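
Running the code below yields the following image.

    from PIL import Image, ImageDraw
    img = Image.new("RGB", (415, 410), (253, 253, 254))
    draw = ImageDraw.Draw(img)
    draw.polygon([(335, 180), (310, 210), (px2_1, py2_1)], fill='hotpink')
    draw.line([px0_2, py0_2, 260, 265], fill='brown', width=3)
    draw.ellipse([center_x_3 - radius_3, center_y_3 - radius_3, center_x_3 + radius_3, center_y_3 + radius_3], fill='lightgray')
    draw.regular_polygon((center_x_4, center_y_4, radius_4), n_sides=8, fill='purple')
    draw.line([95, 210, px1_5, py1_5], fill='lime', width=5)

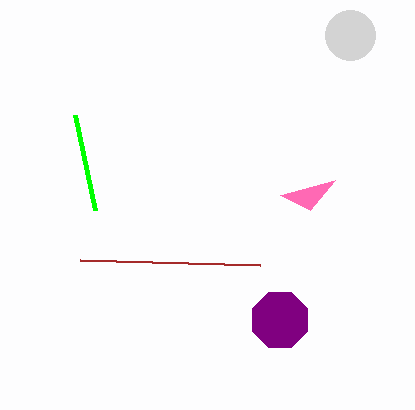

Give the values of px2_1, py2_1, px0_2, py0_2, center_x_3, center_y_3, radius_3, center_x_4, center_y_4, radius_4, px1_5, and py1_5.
px2_1 = 280; py2_1 = 195; px0_2 = 80; py0_2 = 260; center_x_3 = 350; center_y_3 = 35; radius_3 = 25; center_x_4 = 280; center_y_4 = 320; radius_4 = 30; px1_5 = 75; py1_5 = 115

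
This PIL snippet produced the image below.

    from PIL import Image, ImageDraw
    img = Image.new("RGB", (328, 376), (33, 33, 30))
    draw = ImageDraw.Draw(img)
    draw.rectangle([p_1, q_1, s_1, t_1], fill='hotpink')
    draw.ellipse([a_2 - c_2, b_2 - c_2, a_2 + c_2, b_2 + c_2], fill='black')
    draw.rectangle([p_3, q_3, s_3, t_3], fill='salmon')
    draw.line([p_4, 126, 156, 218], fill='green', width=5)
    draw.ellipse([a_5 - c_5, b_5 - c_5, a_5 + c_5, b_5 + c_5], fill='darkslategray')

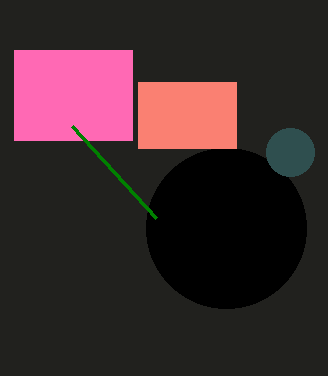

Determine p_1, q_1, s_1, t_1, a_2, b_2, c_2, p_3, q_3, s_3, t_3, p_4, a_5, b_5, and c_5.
p_1 = 14, q_1 = 50, s_1 = 132, t_1 = 140, a_2 = 226, b_2 = 228, c_2 = 80, p_3 = 138, q_3 = 82, s_3 = 236, t_3 = 148, p_4 = 72, a_5 = 290, b_5 = 152, c_5 = 24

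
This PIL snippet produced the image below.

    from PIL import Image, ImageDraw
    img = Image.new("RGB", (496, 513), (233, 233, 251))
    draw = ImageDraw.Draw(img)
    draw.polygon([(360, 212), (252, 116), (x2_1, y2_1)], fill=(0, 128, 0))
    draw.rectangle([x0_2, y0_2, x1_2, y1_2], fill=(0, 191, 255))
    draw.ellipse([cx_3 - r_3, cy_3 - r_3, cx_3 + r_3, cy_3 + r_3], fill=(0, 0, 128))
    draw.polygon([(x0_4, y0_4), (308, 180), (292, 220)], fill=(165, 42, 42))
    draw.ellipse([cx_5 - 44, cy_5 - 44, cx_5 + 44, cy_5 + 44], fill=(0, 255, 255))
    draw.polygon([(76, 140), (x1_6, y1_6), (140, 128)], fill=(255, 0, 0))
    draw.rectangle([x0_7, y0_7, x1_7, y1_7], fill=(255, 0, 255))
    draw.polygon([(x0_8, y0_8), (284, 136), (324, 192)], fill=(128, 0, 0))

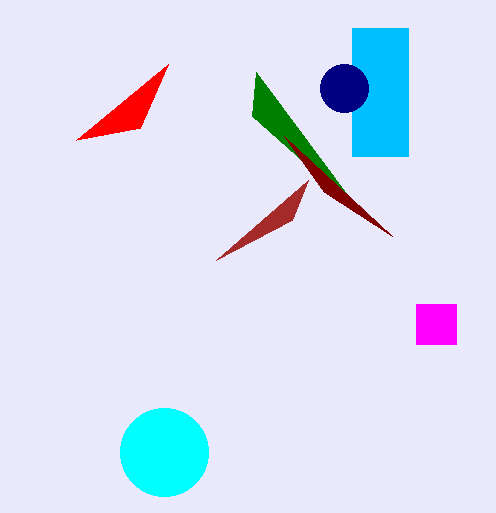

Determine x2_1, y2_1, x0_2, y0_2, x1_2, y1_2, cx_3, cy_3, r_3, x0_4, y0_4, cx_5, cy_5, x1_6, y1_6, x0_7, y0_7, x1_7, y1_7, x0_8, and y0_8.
x2_1 = 256
y2_1 = 72
x0_2 = 352
y0_2 = 28
x1_2 = 408
y1_2 = 156
cx_3 = 344
cy_3 = 88
r_3 = 24
x0_4 = 216
y0_4 = 260
cx_5 = 164
cy_5 = 452
x1_6 = 168
y1_6 = 64
x0_7 = 416
y0_7 = 304
x1_7 = 456
y1_7 = 344
x0_8 = 392
y0_8 = 236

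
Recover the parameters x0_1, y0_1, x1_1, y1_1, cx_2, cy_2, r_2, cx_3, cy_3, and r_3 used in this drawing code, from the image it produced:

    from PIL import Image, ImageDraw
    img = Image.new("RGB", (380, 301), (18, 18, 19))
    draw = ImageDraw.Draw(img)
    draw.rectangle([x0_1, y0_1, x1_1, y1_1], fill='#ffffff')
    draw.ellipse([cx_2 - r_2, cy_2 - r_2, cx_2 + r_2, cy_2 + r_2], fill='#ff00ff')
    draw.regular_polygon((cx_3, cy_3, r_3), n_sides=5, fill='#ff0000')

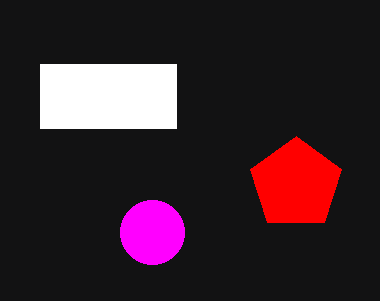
x0_1 = 40; y0_1 = 64; x1_1 = 176; y1_1 = 128; cx_2 = 152; cy_2 = 232; r_2 = 32; cx_3 = 296; cy_3 = 184; r_3 = 48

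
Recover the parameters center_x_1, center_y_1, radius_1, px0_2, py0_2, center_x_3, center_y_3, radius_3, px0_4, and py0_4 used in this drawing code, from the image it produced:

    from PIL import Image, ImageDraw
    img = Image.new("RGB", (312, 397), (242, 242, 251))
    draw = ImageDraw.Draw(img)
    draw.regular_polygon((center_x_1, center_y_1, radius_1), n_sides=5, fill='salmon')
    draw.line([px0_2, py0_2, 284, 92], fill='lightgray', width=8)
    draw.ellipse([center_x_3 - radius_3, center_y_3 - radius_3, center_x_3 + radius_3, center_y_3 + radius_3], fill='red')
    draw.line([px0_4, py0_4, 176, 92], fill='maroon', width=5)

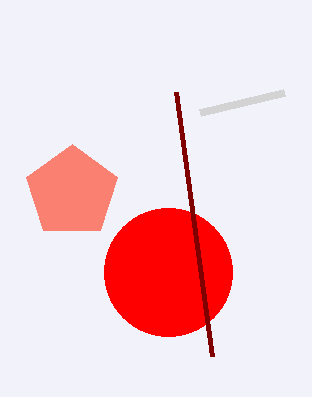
center_x_1 = 72
center_y_1 = 192
radius_1 = 48
px0_2 = 200
py0_2 = 112
center_x_3 = 168
center_y_3 = 272
radius_3 = 64
px0_4 = 212
py0_4 = 356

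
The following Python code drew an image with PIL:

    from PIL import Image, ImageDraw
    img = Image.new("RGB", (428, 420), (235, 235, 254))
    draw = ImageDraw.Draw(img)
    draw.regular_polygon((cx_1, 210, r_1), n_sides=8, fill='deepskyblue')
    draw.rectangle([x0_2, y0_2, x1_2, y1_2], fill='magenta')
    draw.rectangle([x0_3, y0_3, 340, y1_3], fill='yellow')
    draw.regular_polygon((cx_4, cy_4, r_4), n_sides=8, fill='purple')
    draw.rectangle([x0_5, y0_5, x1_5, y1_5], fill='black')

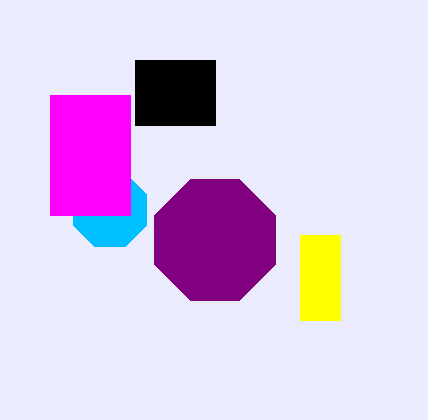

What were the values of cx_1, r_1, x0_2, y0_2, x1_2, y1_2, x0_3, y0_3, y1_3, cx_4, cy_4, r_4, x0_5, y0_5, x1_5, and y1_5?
cx_1 = 110; r_1 = 40; x0_2 = 50; y0_2 = 95; x1_2 = 130; y1_2 = 215; x0_3 = 300; y0_3 = 235; y1_3 = 320; cx_4 = 215; cy_4 = 240; r_4 = 65; x0_5 = 135; y0_5 = 60; x1_5 = 215; y1_5 = 125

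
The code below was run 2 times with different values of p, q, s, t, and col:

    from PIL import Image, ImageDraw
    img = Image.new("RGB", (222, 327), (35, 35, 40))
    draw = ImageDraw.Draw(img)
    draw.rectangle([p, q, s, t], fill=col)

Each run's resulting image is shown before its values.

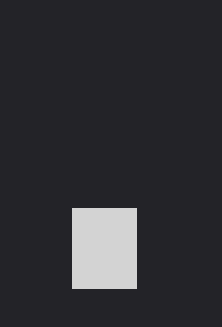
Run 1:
p = 72
q = 208
s = 136
t = 288
col = 'lightgray'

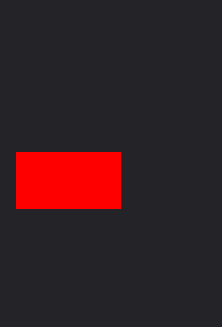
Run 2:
p = 16, q = 152, s = 120, t = 208, col = 'red'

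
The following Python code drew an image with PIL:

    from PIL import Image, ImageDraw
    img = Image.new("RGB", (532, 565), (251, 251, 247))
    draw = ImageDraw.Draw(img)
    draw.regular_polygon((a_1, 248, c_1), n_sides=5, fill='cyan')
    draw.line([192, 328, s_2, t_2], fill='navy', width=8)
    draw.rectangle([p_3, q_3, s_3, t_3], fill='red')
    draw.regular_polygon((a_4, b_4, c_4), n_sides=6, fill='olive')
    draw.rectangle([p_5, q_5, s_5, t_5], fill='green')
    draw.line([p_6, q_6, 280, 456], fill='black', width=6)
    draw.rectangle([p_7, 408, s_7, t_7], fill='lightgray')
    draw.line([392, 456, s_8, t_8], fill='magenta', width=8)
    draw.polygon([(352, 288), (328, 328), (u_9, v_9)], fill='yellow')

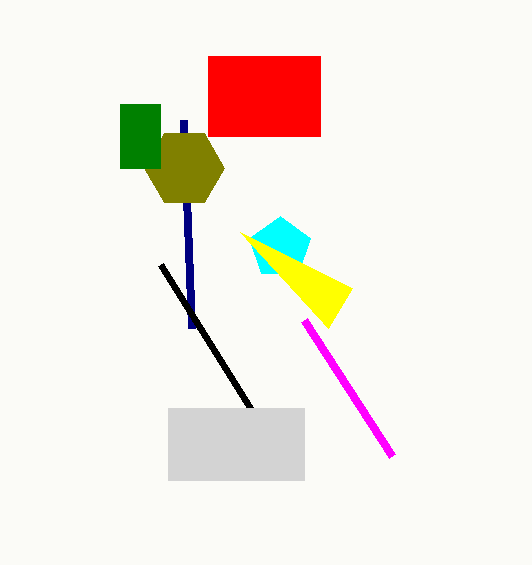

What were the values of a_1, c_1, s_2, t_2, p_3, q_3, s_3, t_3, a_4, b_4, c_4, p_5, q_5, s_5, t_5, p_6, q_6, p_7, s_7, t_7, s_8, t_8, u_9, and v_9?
a_1 = 280, c_1 = 32, s_2 = 184, t_2 = 120, p_3 = 208, q_3 = 56, s_3 = 320, t_3 = 136, a_4 = 184, b_4 = 168, c_4 = 40, p_5 = 120, q_5 = 104, s_5 = 160, t_5 = 168, p_6 = 160, q_6 = 264, p_7 = 168, s_7 = 304, t_7 = 480, s_8 = 304, t_8 = 320, u_9 = 240, v_9 = 232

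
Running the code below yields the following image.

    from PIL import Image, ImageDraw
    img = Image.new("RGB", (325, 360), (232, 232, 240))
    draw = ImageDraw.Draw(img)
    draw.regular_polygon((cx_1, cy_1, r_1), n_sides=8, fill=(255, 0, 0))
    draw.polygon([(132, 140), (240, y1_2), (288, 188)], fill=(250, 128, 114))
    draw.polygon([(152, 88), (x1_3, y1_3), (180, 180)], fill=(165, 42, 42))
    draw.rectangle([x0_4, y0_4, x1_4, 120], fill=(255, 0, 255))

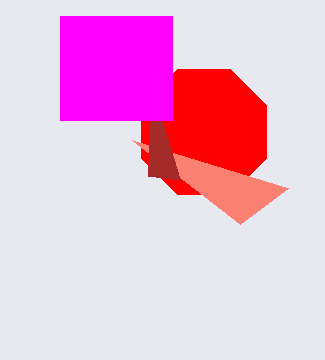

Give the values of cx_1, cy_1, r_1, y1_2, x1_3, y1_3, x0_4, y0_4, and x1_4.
cx_1 = 204
cy_1 = 132
r_1 = 68
y1_2 = 224
x1_3 = 148
y1_3 = 176
x0_4 = 60
y0_4 = 16
x1_4 = 172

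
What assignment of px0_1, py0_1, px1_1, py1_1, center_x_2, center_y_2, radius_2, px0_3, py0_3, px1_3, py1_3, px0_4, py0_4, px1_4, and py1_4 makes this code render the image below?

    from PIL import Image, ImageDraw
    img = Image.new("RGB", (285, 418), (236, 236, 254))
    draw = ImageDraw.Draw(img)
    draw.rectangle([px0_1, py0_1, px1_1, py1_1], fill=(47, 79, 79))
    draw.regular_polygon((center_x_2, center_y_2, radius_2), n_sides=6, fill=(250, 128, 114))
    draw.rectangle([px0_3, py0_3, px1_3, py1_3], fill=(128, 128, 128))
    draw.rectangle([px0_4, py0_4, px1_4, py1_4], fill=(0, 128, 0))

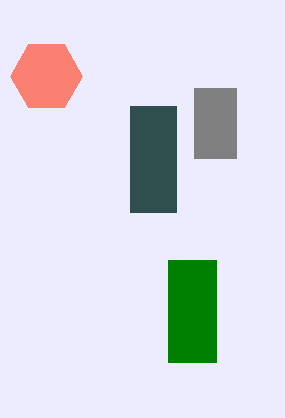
px0_1 = 130, py0_1 = 106, px1_1 = 176, py1_1 = 212, center_x_2 = 46, center_y_2 = 76, radius_2 = 36, px0_3 = 194, py0_3 = 88, px1_3 = 236, py1_3 = 158, px0_4 = 168, py0_4 = 260, px1_4 = 216, py1_4 = 362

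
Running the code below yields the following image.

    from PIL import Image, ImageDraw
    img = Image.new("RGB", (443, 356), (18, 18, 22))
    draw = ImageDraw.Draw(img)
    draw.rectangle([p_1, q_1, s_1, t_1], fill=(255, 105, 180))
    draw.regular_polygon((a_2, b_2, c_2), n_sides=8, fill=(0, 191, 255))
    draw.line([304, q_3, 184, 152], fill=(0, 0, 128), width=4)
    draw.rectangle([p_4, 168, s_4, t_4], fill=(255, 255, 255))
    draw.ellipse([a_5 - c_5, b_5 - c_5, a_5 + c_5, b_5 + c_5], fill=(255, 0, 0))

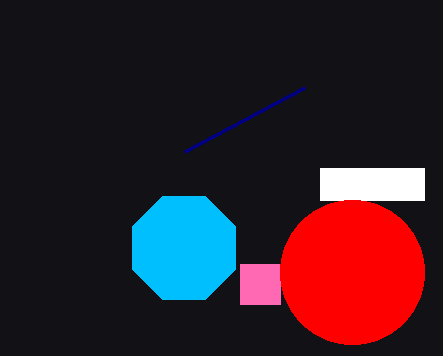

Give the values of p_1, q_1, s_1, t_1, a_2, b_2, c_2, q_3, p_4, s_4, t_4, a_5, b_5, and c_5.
p_1 = 240, q_1 = 264, s_1 = 280, t_1 = 304, a_2 = 184, b_2 = 248, c_2 = 56, q_3 = 88, p_4 = 320, s_4 = 424, t_4 = 200, a_5 = 352, b_5 = 272, c_5 = 72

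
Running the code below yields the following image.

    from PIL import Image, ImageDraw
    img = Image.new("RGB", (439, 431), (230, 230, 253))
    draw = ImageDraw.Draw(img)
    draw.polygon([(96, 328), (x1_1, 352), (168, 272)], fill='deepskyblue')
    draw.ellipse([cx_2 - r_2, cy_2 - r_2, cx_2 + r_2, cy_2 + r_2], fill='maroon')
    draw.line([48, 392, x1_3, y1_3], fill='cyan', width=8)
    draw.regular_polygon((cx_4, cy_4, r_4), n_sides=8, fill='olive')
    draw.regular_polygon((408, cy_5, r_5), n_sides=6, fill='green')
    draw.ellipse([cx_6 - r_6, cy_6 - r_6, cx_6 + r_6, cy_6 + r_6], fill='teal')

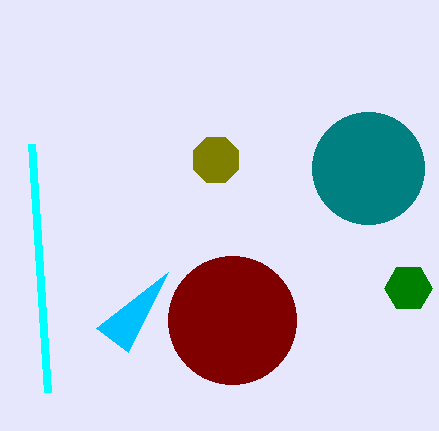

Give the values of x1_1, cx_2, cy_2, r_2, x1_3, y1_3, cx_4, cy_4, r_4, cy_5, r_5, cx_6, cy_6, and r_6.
x1_1 = 128; cx_2 = 232; cy_2 = 320; r_2 = 64; x1_3 = 32; y1_3 = 144; cx_4 = 216; cy_4 = 160; r_4 = 24; cy_5 = 288; r_5 = 24; cx_6 = 368; cy_6 = 168; r_6 = 56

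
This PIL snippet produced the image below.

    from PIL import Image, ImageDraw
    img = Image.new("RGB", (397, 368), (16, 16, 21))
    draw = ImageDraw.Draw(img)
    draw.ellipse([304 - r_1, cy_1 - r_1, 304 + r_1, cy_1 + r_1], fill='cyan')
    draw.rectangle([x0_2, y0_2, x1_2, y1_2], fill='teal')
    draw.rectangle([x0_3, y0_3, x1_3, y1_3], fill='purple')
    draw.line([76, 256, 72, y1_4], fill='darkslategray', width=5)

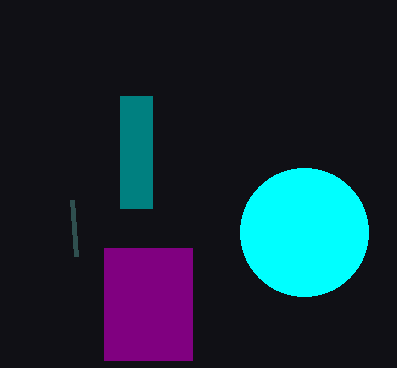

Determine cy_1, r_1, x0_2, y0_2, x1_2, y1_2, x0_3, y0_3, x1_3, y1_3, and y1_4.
cy_1 = 232; r_1 = 64; x0_2 = 120; y0_2 = 96; x1_2 = 152; y1_2 = 208; x0_3 = 104; y0_3 = 248; x1_3 = 192; y1_3 = 360; y1_4 = 200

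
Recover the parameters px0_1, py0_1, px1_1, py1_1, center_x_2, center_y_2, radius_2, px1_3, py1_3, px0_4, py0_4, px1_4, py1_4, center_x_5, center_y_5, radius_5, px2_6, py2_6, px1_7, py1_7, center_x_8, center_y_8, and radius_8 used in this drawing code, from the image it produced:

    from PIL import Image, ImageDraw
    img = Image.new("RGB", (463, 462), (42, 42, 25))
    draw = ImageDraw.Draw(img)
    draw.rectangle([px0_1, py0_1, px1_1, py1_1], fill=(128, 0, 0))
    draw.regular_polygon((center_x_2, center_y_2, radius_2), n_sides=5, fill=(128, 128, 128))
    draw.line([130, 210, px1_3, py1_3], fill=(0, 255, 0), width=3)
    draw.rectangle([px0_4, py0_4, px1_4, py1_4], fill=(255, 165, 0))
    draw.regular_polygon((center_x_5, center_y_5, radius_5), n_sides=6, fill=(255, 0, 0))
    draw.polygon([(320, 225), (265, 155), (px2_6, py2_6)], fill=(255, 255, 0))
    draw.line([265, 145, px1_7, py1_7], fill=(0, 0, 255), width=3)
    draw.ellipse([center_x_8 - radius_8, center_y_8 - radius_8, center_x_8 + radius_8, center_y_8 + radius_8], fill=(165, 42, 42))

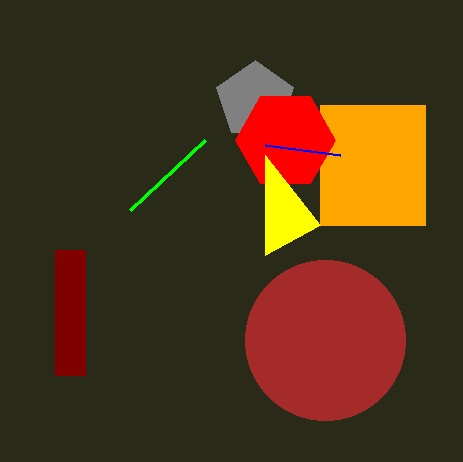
px0_1 = 55; py0_1 = 250; px1_1 = 85; py1_1 = 375; center_x_2 = 255; center_y_2 = 100; radius_2 = 40; px1_3 = 205; py1_3 = 140; px0_4 = 320; py0_4 = 105; px1_4 = 425; py1_4 = 225; center_x_5 = 285; center_y_5 = 140; radius_5 = 50; px2_6 = 265; py2_6 = 255; px1_7 = 340; py1_7 = 155; center_x_8 = 325; center_y_8 = 340; radius_8 = 80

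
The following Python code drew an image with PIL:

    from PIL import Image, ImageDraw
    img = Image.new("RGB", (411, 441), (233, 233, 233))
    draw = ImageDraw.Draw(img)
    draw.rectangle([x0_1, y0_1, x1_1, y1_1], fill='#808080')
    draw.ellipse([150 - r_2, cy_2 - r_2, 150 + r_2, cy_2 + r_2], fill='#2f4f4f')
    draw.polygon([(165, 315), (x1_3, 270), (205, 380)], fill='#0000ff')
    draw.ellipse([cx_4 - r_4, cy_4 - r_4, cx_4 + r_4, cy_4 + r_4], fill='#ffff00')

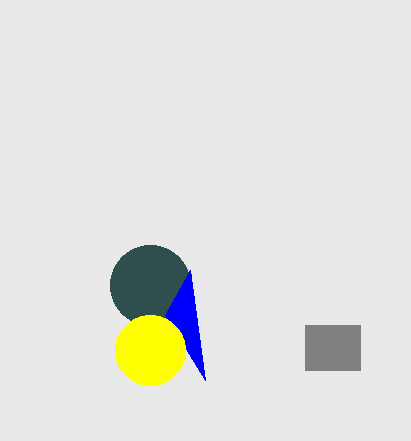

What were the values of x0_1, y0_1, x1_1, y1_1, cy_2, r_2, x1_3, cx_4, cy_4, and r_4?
x0_1 = 305
y0_1 = 325
x1_1 = 360
y1_1 = 370
cy_2 = 285
r_2 = 40
x1_3 = 190
cx_4 = 150
cy_4 = 350
r_4 = 35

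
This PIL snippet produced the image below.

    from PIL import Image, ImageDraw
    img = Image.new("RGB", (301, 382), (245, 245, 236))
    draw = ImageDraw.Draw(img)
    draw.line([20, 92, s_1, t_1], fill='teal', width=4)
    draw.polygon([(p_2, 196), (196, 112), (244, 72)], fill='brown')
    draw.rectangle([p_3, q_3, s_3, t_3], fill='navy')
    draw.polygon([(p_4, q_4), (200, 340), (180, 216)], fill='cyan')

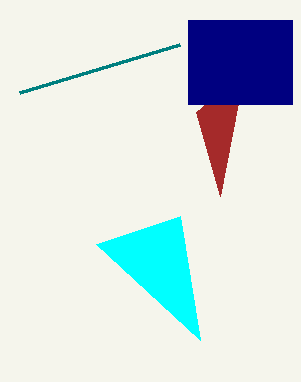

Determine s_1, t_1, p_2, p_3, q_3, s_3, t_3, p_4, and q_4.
s_1 = 180
t_1 = 44
p_2 = 220
p_3 = 188
q_3 = 20
s_3 = 292
t_3 = 104
p_4 = 96
q_4 = 244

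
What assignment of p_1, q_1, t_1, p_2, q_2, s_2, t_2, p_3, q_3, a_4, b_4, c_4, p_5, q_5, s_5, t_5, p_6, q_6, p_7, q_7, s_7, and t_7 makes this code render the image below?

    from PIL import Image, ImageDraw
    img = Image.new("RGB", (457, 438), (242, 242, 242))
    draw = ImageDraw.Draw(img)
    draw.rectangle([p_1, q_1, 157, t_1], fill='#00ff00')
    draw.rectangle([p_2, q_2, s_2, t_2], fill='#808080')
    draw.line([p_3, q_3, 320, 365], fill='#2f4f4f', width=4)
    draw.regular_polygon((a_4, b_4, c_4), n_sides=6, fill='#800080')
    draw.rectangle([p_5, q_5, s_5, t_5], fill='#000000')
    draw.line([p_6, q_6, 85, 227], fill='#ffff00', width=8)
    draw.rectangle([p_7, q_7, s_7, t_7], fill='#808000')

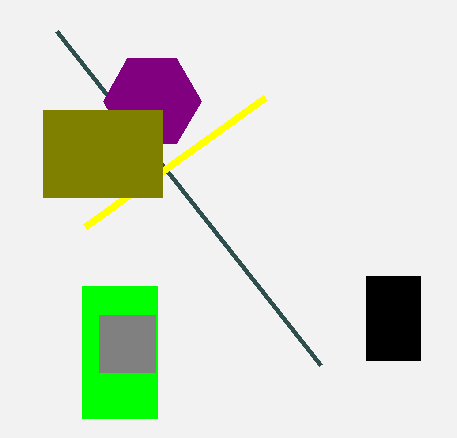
p_1 = 82, q_1 = 286, t_1 = 418, p_2 = 99, q_2 = 315, s_2 = 155, t_2 = 372, p_3 = 56, q_3 = 31, a_4 = 152, b_4 = 101, c_4 = 49, p_5 = 366, q_5 = 276, s_5 = 420, t_5 = 360, p_6 = 265, q_6 = 98, p_7 = 43, q_7 = 110, s_7 = 162, t_7 = 197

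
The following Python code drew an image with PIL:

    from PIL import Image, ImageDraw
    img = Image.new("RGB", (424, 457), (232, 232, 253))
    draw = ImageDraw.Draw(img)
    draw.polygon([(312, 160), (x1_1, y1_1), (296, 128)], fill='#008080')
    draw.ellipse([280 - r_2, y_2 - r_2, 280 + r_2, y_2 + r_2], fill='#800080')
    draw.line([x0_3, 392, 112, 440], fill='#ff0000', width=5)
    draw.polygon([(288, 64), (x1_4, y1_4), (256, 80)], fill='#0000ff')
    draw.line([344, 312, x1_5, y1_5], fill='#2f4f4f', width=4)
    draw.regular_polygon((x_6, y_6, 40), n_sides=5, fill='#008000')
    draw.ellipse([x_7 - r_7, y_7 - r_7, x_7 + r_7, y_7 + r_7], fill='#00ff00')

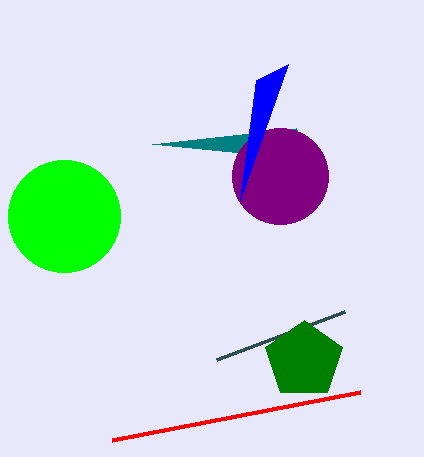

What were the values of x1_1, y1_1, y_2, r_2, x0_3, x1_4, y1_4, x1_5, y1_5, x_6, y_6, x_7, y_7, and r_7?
x1_1 = 152; y1_1 = 144; y_2 = 176; r_2 = 48; x0_3 = 360; x1_4 = 240; y1_4 = 200; x1_5 = 216; y1_5 = 360; x_6 = 304; y_6 = 360; x_7 = 64; y_7 = 216; r_7 = 56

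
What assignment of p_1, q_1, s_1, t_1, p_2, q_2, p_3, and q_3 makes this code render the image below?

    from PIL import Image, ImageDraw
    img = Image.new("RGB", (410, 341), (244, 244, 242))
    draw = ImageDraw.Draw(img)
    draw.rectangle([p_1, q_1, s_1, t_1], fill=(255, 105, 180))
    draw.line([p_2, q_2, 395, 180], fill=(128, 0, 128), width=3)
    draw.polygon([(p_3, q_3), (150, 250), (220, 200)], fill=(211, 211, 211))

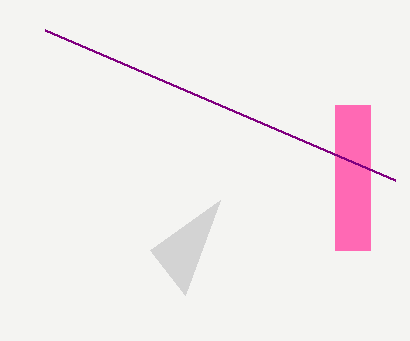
p_1 = 335; q_1 = 105; s_1 = 370; t_1 = 250; p_2 = 45; q_2 = 30; p_3 = 185; q_3 = 295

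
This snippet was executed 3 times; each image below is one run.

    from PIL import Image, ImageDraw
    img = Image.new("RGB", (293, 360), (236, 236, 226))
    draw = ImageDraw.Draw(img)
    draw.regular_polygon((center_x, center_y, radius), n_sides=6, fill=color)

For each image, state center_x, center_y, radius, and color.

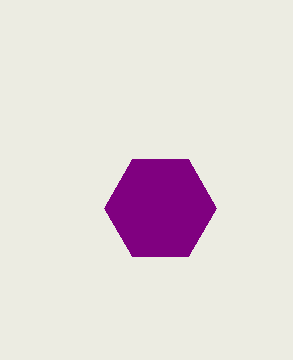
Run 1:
center_x = 160
center_y = 208
radius = 56
color = 'purple'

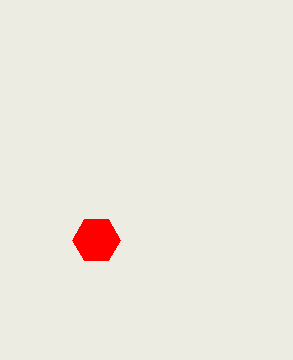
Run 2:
center_x = 96; center_y = 240; radius = 24; color = 'red'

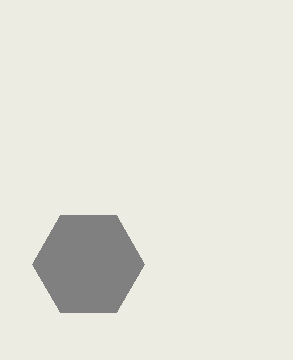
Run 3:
center_x = 88, center_y = 264, radius = 56, color = 'gray'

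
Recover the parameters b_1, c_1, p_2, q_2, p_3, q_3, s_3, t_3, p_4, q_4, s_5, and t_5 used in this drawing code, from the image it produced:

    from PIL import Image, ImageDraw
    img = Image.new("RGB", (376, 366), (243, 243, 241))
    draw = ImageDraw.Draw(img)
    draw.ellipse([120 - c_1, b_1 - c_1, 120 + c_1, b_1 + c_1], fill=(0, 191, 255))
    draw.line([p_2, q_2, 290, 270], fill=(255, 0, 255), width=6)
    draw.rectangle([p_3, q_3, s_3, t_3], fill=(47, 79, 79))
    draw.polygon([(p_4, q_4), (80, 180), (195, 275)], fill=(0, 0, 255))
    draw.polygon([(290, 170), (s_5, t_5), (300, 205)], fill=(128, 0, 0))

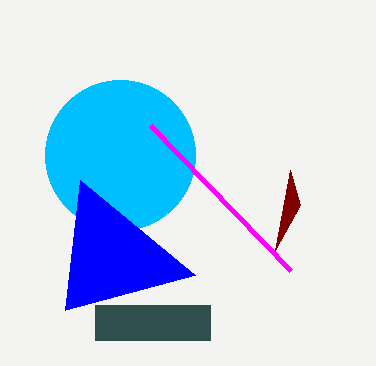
b_1 = 155, c_1 = 75, p_2 = 150, q_2 = 125, p_3 = 95, q_3 = 305, s_3 = 210, t_3 = 340, p_4 = 65, q_4 = 310, s_5 = 275, t_5 = 250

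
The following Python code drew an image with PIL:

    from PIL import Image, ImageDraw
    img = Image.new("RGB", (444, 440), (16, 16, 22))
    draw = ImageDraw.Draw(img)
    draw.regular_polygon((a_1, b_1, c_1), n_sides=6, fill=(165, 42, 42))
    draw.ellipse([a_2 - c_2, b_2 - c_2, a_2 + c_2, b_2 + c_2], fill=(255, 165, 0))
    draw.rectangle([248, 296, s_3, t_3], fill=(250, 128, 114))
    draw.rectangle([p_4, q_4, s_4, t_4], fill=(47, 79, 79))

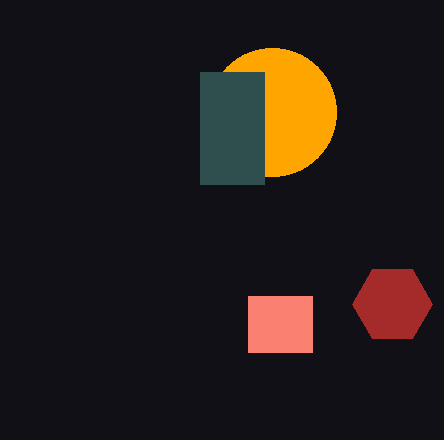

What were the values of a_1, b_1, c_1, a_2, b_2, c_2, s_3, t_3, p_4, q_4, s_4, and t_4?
a_1 = 392; b_1 = 304; c_1 = 40; a_2 = 272; b_2 = 112; c_2 = 64; s_3 = 312; t_3 = 352; p_4 = 200; q_4 = 72; s_4 = 264; t_4 = 184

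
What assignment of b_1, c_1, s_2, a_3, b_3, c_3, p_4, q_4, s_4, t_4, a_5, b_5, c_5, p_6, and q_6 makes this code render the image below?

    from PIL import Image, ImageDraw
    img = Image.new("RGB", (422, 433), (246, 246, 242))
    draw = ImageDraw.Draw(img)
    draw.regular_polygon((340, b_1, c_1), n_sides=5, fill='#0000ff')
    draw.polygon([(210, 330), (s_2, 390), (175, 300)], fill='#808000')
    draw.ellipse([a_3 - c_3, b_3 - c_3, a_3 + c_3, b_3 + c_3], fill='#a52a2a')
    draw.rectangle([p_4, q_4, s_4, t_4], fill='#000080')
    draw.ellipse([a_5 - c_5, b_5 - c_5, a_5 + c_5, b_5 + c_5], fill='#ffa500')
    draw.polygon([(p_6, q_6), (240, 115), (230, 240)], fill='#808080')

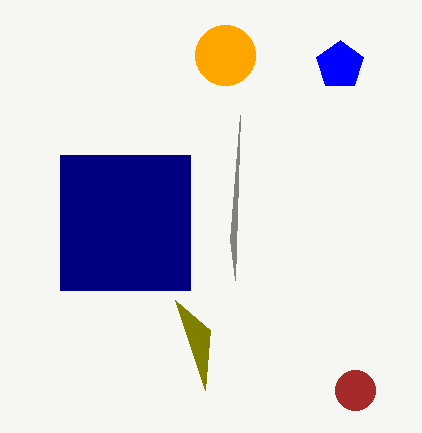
b_1 = 65; c_1 = 25; s_2 = 205; a_3 = 355; b_3 = 390; c_3 = 20; p_4 = 60; q_4 = 155; s_4 = 190; t_4 = 290; a_5 = 225; b_5 = 55; c_5 = 30; p_6 = 235; q_6 = 280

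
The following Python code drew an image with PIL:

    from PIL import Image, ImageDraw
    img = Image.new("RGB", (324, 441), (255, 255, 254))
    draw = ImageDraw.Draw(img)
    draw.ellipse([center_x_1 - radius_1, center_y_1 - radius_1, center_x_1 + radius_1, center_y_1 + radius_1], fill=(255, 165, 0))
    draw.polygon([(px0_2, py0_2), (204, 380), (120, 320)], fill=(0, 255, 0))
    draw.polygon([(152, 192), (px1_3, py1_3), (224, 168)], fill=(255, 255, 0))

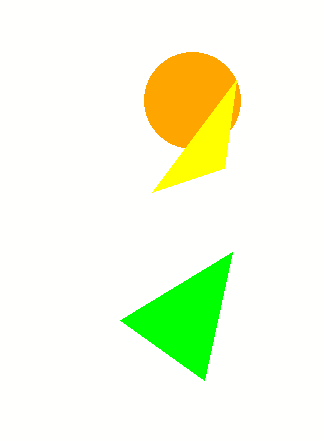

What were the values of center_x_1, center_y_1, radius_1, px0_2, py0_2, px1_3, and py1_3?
center_x_1 = 192, center_y_1 = 100, radius_1 = 48, px0_2 = 232, py0_2 = 252, px1_3 = 236, py1_3 = 80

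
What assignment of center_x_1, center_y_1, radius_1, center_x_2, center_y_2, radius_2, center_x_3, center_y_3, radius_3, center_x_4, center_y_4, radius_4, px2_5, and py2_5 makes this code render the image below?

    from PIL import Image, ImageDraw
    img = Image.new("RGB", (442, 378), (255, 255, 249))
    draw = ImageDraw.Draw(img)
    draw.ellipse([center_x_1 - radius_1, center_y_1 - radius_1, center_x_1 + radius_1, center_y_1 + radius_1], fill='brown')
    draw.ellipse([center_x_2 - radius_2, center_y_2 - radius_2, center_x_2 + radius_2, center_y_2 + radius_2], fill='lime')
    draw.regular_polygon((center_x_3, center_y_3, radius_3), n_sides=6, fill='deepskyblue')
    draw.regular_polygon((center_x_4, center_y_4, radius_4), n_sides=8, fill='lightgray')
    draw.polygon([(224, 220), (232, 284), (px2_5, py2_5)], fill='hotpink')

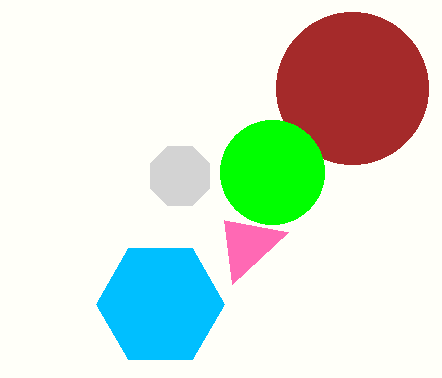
center_x_1 = 352; center_y_1 = 88; radius_1 = 76; center_x_2 = 272; center_y_2 = 172; radius_2 = 52; center_x_3 = 160; center_y_3 = 304; radius_3 = 64; center_x_4 = 180; center_y_4 = 176; radius_4 = 32; px2_5 = 288; py2_5 = 232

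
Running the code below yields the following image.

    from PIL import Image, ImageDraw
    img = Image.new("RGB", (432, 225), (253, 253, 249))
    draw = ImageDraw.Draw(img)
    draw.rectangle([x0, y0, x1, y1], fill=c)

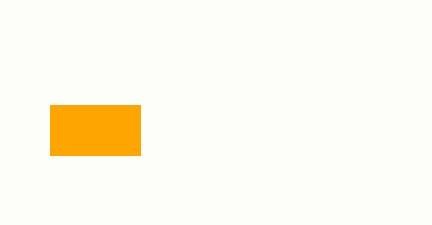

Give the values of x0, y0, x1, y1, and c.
x0 = 50, y0 = 105, x1 = 140, y1 = 155, c = 'orange'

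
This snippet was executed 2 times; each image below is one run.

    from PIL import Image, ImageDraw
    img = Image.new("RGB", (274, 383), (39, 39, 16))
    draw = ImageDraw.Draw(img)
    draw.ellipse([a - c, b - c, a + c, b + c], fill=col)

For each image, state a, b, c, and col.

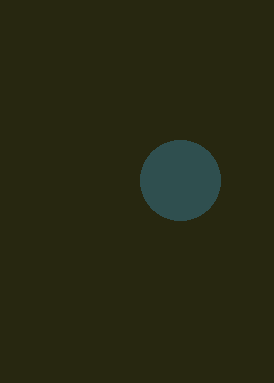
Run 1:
a = 180; b = 180; c = 40; col = 'darkslategray'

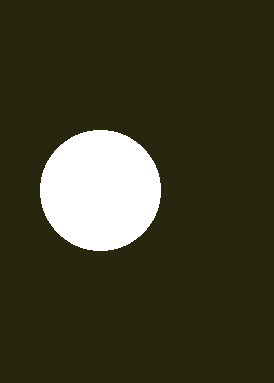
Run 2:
a = 100, b = 190, c = 60, col = 'white'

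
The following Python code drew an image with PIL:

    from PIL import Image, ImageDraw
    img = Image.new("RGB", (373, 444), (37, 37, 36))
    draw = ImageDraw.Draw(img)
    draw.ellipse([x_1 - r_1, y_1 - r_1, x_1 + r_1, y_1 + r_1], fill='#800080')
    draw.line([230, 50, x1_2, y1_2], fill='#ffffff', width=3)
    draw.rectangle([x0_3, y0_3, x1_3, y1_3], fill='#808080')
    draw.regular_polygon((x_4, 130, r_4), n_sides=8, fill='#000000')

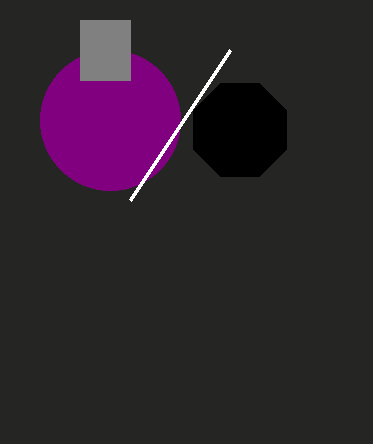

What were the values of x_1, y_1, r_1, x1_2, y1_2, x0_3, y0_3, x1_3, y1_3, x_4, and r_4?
x_1 = 110
y_1 = 120
r_1 = 70
x1_2 = 130
y1_2 = 200
x0_3 = 80
y0_3 = 20
x1_3 = 130
y1_3 = 80
x_4 = 240
r_4 = 50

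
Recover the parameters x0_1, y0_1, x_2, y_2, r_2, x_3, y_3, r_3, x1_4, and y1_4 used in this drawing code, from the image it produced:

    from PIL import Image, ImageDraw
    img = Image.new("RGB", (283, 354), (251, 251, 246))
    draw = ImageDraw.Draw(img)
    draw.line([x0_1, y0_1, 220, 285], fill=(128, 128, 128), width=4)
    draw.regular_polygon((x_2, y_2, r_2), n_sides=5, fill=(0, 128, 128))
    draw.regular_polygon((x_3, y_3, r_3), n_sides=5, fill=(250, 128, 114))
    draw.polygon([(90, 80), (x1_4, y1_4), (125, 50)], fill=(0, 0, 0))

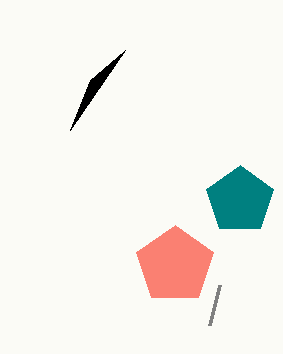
x0_1 = 210
y0_1 = 325
x_2 = 240
y_2 = 200
r_2 = 35
x_3 = 175
y_3 = 265
r_3 = 40
x1_4 = 70
y1_4 = 130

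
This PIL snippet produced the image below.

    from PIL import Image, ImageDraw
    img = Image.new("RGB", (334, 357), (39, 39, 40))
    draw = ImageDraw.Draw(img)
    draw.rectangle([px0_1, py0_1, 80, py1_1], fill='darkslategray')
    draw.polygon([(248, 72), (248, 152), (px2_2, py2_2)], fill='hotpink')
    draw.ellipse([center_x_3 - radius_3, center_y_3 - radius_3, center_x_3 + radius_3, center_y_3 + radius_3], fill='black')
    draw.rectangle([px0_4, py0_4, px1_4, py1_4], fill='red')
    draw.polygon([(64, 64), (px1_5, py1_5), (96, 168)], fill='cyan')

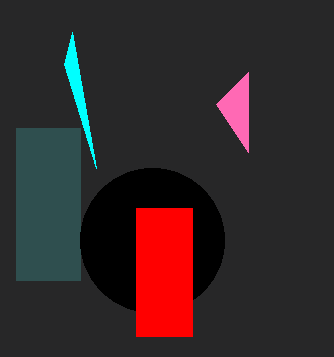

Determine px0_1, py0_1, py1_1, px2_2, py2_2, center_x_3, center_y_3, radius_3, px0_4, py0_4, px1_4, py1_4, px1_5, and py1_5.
px0_1 = 16, py0_1 = 128, py1_1 = 280, px2_2 = 216, py2_2 = 104, center_x_3 = 152, center_y_3 = 240, radius_3 = 72, px0_4 = 136, py0_4 = 208, px1_4 = 192, py1_4 = 336, px1_5 = 72, py1_5 = 32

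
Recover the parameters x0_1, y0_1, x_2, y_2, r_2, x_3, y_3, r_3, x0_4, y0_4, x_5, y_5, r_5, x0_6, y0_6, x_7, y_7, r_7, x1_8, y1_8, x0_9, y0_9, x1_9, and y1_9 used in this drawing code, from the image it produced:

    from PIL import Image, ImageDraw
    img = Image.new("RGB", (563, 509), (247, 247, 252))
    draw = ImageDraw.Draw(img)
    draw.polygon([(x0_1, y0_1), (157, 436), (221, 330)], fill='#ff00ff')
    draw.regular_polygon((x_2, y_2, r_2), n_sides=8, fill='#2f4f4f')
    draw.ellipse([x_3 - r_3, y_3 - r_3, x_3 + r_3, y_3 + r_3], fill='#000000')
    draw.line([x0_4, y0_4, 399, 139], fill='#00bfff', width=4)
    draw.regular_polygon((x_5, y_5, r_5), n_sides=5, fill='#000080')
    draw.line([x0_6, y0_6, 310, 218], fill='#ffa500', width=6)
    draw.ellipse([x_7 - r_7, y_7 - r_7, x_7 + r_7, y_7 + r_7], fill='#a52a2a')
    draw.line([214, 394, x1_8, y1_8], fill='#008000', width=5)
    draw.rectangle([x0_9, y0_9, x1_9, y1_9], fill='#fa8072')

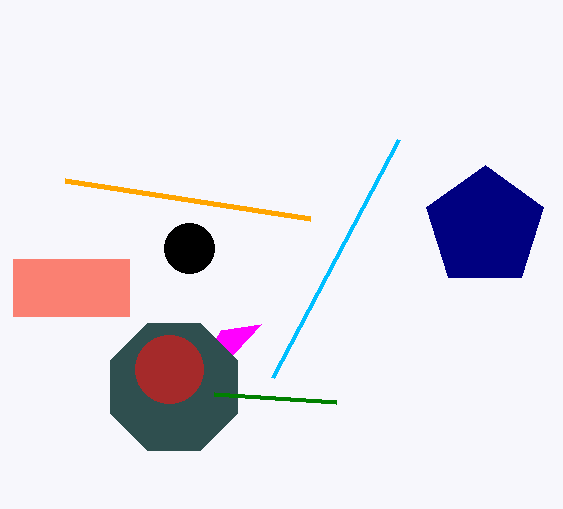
x0_1 = 261, y0_1 = 324, x_2 = 174, y_2 = 387, r_2 = 69, x_3 = 189, y_3 = 248, r_3 = 25, x0_4 = 273, y0_4 = 377, x_5 = 485, y_5 = 227, r_5 = 62, x0_6 = 65, y0_6 = 180, x_7 = 169, y_7 = 369, r_7 = 34, x1_8 = 336, y1_8 = 402, x0_9 = 13, y0_9 = 259, x1_9 = 129, y1_9 = 316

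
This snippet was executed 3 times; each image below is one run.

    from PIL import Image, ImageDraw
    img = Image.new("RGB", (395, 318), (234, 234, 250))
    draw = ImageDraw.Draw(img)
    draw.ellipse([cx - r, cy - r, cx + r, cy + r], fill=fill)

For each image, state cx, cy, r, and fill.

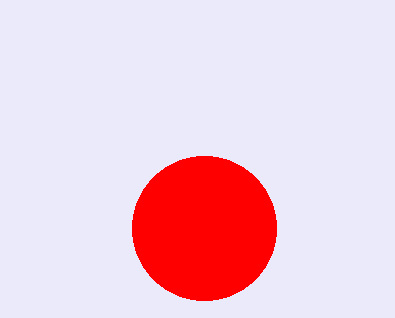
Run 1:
cx = 204, cy = 228, r = 72, fill = 'red'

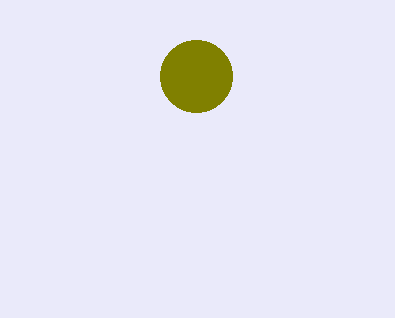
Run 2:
cx = 196
cy = 76
r = 36
fill = 'olive'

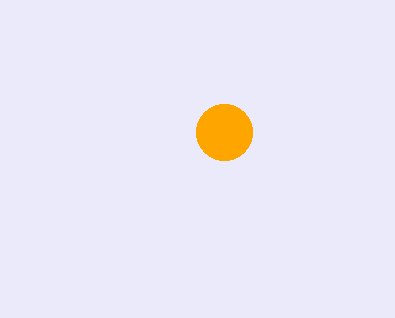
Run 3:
cx = 224, cy = 132, r = 28, fill = 'orange'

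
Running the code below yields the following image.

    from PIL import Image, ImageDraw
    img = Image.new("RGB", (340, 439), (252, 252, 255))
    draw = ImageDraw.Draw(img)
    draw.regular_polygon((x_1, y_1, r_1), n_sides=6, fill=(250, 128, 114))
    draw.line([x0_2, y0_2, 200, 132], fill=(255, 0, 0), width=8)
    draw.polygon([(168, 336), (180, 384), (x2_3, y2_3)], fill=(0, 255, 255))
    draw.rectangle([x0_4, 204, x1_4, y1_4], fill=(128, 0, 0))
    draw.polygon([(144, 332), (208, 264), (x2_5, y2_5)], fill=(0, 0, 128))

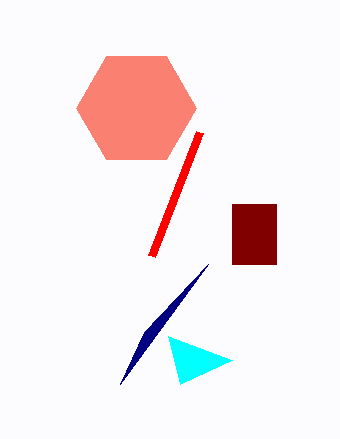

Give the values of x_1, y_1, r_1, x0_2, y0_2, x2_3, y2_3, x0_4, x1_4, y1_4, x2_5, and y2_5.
x_1 = 136, y_1 = 108, r_1 = 60, x0_2 = 152, y0_2 = 256, x2_3 = 232, y2_3 = 360, x0_4 = 232, x1_4 = 276, y1_4 = 264, x2_5 = 120, y2_5 = 384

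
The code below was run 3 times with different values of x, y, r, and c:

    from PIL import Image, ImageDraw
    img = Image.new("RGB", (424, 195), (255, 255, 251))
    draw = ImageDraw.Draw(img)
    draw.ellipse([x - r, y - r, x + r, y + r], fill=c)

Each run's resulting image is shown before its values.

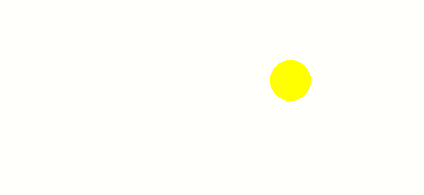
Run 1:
x = 290; y = 80; r = 20; c = 'yellow'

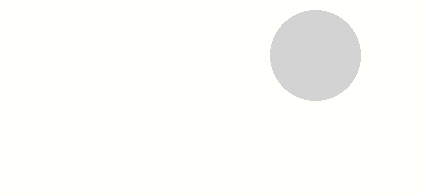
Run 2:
x = 315
y = 55
r = 45
c = 'lightgray'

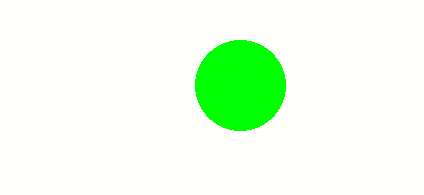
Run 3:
x = 240; y = 85; r = 45; c = 'lime'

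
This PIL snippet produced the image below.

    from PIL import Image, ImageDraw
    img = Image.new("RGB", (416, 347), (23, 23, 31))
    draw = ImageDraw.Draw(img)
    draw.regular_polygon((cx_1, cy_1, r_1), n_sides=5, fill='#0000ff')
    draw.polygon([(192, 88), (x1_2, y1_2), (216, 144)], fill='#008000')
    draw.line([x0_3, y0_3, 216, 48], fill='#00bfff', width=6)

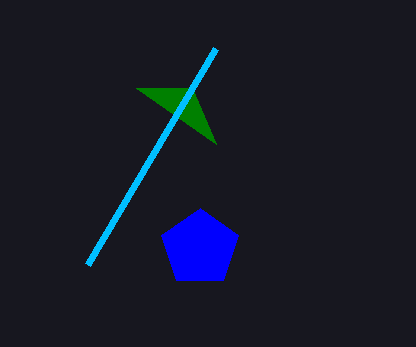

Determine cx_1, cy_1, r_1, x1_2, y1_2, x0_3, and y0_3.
cx_1 = 200, cy_1 = 248, r_1 = 40, x1_2 = 136, y1_2 = 88, x0_3 = 88, y0_3 = 264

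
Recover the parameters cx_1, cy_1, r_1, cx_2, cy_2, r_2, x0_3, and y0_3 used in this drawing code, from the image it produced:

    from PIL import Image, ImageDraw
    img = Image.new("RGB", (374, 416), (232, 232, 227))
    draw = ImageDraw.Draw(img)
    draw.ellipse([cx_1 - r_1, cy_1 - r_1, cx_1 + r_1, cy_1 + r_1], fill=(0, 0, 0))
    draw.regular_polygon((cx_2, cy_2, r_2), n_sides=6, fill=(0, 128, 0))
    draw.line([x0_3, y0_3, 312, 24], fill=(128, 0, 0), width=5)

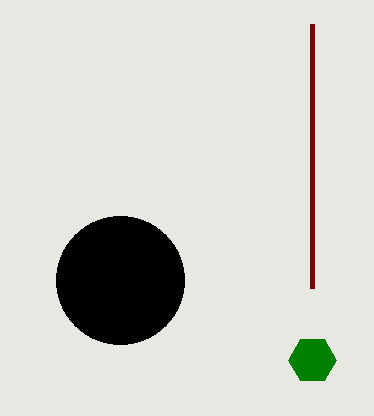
cx_1 = 120; cy_1 = 280; r_1 = 64; cx_2 = 312; cy_2 = 360; r_2 = 24; x0_3 = 312; y0_3 = 288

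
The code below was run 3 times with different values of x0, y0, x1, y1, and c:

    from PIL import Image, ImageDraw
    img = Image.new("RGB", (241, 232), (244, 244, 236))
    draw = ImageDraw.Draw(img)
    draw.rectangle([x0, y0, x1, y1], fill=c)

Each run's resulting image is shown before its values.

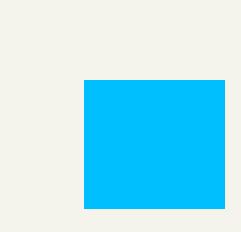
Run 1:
x0 = 84, y0 = 80, x1 = 224, y1 = 208, c = 'deepskyblue'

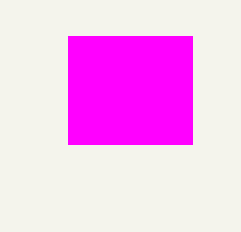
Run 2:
x0 = 68
y0 = 36
x1 = 192
y1 = 144
c = 'magenta'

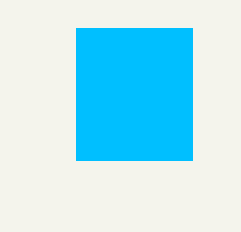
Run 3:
x0 = 76
y0 = 28
x1 = 192
y1 = 160
c = 'deepskyblue'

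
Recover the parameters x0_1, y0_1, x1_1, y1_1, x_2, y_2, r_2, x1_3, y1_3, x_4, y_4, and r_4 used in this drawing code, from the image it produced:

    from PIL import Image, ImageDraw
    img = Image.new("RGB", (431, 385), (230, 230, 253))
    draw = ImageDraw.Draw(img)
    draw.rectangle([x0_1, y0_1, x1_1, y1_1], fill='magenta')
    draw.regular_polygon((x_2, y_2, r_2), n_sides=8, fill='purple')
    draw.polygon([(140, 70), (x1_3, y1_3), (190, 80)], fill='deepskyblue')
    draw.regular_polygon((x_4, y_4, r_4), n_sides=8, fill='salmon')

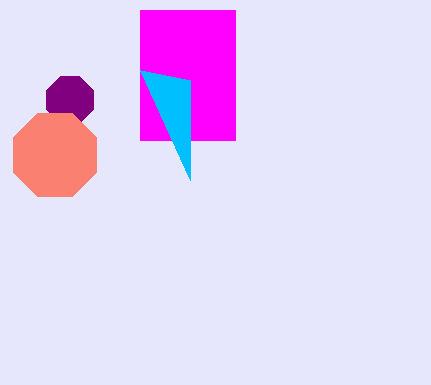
x0_1 = 140
y0_1 = 10
x1_1 = 235
y1_1 = 140
x_2 = 70
y_2 = 100
r_2 = 25
x1_3 = 190
y1_3 = 180
x_4 = 55
y_4 = 155
r_4 = 45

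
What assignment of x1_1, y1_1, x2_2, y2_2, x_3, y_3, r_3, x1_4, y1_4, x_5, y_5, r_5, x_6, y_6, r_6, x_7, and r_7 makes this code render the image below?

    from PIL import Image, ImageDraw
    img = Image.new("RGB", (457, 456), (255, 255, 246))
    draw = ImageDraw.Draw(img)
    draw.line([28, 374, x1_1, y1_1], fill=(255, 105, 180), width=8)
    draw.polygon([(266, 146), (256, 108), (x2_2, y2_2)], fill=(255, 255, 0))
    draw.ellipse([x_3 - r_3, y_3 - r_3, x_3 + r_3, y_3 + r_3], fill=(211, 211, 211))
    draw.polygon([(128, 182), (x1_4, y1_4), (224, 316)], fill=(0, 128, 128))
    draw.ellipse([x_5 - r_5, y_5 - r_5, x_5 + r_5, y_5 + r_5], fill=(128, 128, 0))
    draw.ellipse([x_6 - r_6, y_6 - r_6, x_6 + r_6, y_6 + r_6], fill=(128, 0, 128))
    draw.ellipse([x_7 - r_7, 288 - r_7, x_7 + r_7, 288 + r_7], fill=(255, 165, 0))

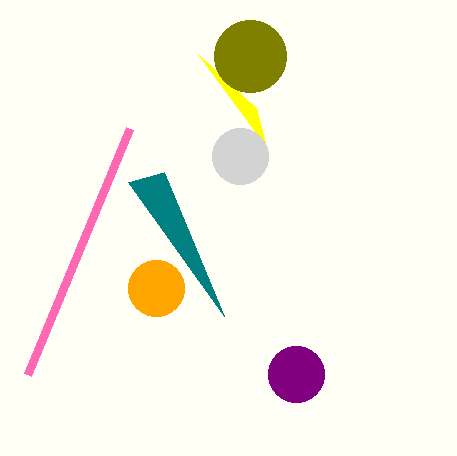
x1_1 = 130, y1_1 = 128, x2_2 = 198, y2_2 = 54, x_3 = 240, y_3 = 156, r_3 = 28, x1_4 = 164, y1_4 = 172, x_5 = 250, y_5 = 56, r_5 = 36, x_6 = 296, y_6 = 374, r_6 = 28, x_7 = 156, r_7 = 28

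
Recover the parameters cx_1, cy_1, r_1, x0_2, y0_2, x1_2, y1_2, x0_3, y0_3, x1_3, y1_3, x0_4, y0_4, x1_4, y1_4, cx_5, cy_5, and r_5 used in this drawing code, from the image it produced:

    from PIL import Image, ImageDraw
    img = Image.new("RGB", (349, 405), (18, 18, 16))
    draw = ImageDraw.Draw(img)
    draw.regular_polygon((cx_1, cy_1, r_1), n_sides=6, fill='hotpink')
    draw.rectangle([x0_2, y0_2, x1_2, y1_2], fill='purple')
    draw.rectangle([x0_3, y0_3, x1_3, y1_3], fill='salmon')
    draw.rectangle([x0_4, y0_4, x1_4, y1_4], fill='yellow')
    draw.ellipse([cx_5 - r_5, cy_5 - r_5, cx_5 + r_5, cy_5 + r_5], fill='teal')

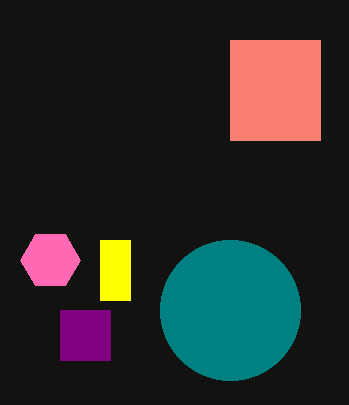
cx_1 = 50; cy_1 = 260; r_1 = 30; x0_2 = 60; y0_2 = 310; x1_2 = 110; y1_2 = 360; x0_3 = 230; y0_3 = 40; x1_3 = 320; y1_3 = 140; x0_4 = 100; y0_4 = 240; x1_4 = 130; y1_4 = 300; cx_5 = 230; cy_5 = 310; r_5 = 70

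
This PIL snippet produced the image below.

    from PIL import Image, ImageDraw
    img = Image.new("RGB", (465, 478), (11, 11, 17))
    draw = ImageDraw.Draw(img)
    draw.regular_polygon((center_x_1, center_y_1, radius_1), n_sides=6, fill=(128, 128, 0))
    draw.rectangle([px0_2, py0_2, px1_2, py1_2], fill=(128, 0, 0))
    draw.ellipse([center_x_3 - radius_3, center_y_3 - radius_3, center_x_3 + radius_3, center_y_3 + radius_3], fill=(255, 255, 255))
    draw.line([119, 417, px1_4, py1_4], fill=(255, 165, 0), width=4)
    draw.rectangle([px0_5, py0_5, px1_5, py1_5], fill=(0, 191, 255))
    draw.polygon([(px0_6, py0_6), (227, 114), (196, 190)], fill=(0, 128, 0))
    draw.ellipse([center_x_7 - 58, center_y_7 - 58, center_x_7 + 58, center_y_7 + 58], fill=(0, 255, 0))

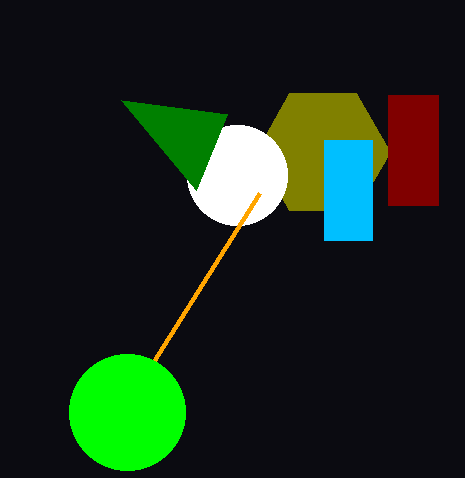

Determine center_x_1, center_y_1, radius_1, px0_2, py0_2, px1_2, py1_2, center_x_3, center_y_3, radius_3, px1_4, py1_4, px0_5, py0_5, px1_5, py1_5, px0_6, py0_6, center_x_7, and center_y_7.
center_x_1 = 323, center_y_1 = 152, radius_1 = 67, px0_2 = 388, py0_2 = 95, px1_2 = 438, py1_2 = 205, center_x_3 = 237, center_y_3 = 175, radius_3 = 50, px1_4 = 260, py1_4 = 193, px0_5 = 324, py0_5 = 140, px1_5 = 372, py1_5 = 240, px0_6 = 121, py0_6 = 100, center_x_7 = 127, center_y_7 = 412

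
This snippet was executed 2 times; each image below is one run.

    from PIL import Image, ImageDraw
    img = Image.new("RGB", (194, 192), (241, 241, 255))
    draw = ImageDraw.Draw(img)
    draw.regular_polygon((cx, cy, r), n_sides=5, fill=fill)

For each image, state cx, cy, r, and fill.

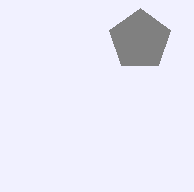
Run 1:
cx = 140
cy = 40
r = 32
fill = 'gray'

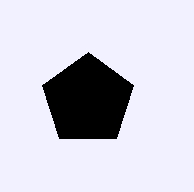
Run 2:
cx = 88
cy = 100
r = 48
fill = 'black'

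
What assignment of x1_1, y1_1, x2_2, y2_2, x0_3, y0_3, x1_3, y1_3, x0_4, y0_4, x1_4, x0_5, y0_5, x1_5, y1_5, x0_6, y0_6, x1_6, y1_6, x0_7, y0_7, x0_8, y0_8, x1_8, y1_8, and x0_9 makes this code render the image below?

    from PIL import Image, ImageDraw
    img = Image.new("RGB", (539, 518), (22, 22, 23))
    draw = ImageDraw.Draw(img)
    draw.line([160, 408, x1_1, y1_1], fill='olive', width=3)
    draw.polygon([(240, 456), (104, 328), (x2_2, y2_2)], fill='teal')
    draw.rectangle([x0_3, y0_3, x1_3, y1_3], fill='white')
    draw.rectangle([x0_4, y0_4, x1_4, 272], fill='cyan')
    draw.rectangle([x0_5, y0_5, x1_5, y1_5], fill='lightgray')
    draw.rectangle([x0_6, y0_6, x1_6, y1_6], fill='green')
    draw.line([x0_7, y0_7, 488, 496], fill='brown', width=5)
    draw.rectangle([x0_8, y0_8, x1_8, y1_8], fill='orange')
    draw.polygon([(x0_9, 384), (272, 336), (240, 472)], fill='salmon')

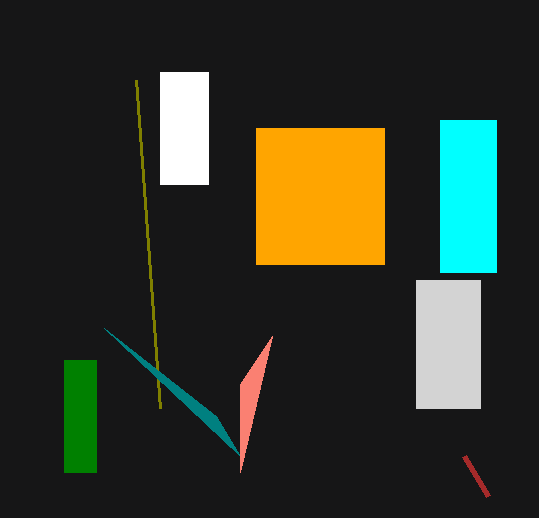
x1_1 = 136
y1_1 = 80
x2_2 = 216
y2_2 = 416
x0_3 = 160
y0_3 = 72
x1_3 = 208
y1_3 = 184
x0_4 = 440
y0_4 = 120
x1_4 = 496
x0_5 = 416
y0_5 = 280
x1_5 = 480
y1_5 = 408
x0_6 = 64
y0_6 = 360
x1_6 = 96
y1_6 = 472
x0_7 = 464
y0_7 = 456
x0_8 = 256
y0_8 = 128
x1_8 = 384
y1_8 = 264
x0_9 = 240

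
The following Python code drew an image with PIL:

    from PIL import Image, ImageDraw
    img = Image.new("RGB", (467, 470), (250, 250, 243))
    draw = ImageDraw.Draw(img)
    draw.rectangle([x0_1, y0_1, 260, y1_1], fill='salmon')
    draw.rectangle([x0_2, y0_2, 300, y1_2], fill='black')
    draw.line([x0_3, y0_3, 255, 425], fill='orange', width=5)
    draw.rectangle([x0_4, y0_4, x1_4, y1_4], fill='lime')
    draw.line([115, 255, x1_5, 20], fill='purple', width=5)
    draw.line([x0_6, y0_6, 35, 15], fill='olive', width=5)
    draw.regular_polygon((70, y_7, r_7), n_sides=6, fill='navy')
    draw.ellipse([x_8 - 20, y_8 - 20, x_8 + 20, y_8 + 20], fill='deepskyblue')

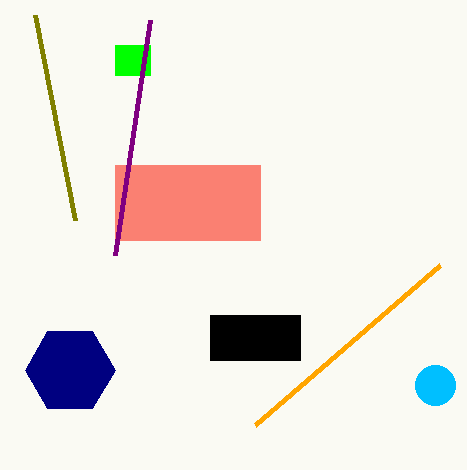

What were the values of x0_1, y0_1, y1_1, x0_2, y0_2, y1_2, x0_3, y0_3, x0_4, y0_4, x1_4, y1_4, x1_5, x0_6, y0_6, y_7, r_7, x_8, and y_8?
x0_1 = 115; y0_1 = 165; y1_1 = 240; x0_2 = 210; y0_2 = 315; y1_2 = 360; x0_3 = 440; y0_3 = 265; x0_4 = 115; y0_4 = 45; x1_4 = 150; y1_4 = 75; x1_5 = 150; x0_6 = 75; y0_6 = 220; y_7 = 370; r_7 = 45; x_8 = 435; y_8 = 385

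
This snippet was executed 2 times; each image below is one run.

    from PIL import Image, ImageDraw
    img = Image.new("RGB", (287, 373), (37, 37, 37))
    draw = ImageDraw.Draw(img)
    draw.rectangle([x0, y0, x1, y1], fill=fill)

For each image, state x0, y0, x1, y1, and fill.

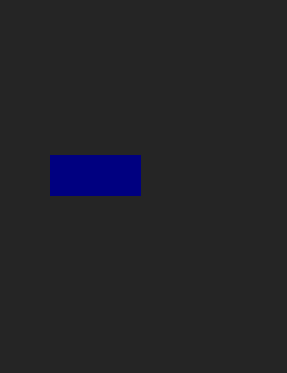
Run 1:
x0 = 50; y0 = 155; x1 = 140; y1 = 195; fill = 'navy'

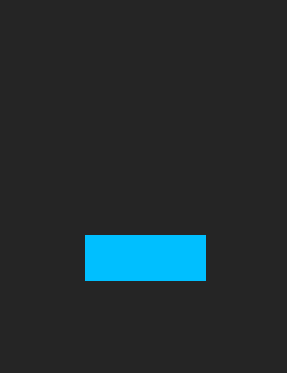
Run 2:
x0 = 85
y0 = 235
x1 = 205
y1 = 280
fill = 'deepskyblue'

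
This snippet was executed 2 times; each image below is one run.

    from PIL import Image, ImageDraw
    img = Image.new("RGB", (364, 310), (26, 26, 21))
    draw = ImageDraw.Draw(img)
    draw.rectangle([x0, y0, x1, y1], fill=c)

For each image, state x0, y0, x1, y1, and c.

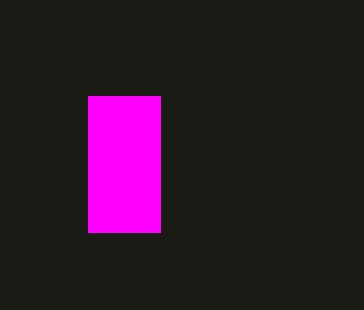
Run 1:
x0 = 88; y0 = 96; x1 = 160; y1 = 232; c = 'magenta'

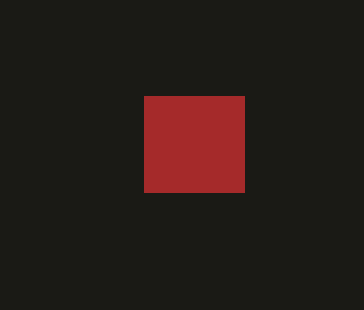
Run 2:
x0 = 144, y0 = 96, x1 = 244, y1 = 192, c = 'brown'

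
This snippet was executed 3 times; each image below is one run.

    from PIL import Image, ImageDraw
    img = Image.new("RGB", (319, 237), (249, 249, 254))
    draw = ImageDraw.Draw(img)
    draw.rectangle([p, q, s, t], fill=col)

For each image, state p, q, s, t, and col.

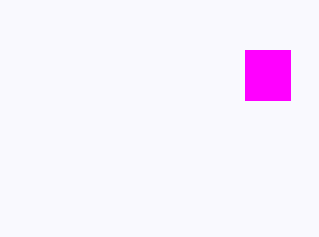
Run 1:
p = 245, q = 50, s = 290, t = 100, col = 'magenta'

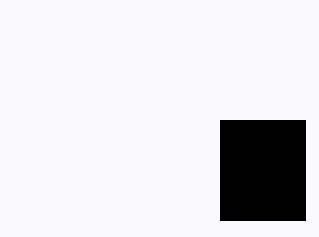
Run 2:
p = 220, q = 120, s = 305, t = 220, col = 'black'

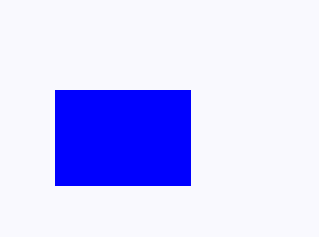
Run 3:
p = 55
q = 90
s = 190
t = 185
col = 'blue'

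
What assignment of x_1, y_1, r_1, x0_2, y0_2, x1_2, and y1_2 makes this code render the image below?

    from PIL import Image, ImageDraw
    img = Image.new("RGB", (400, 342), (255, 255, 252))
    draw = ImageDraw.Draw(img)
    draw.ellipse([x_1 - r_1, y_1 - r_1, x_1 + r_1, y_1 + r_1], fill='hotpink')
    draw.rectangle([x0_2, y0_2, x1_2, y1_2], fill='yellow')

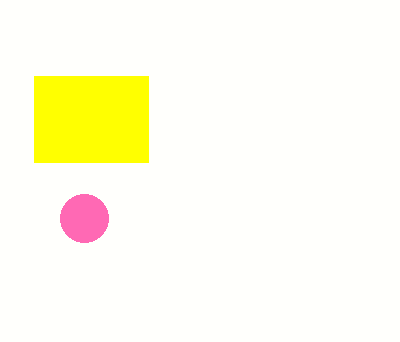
x_1 = 84
y_1 = 218
r_1 = 24
x0_2 = 34
y0_2 = 76
x1_2 = 148
y1_2 = 162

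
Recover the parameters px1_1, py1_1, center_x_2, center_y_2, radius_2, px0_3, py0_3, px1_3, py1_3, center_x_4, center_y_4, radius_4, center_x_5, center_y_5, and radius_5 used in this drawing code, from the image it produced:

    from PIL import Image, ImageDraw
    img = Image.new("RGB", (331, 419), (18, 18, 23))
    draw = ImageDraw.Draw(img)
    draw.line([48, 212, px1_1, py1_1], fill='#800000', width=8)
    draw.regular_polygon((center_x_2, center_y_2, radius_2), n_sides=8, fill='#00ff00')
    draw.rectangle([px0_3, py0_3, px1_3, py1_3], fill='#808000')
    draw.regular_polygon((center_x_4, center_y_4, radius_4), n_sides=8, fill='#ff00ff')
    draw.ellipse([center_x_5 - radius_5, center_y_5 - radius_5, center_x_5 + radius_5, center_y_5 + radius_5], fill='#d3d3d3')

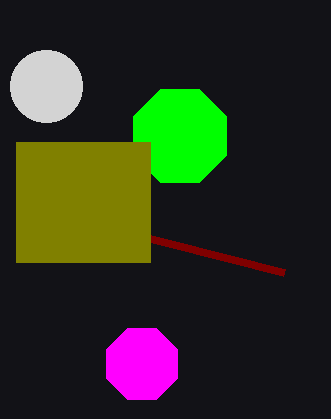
px1_1 = 284; py1_1 = 272; center_x_2 = 180; center_y_2 = 136; radius_2 = 50; px0_3 = 16; py0_3 = 142; px1_3 = 150; py1_3 = 262; center_x_4 = 142; center_y_4 = 364; radius_4 = 38; center_x_5 = 46; center_y_5 = 86; radius_5 = 36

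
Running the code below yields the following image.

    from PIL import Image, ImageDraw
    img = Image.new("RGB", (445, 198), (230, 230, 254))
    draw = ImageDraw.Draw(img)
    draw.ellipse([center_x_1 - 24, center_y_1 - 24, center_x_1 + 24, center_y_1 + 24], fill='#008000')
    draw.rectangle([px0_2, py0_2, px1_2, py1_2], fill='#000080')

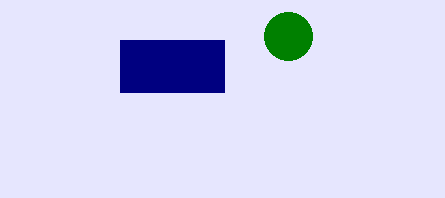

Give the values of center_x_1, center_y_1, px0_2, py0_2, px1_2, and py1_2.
center_x_1 = 288, center_y_1 = 36, px0_2 = 120, py0_2 = 40, px1_2 = 224, py1_2 = 92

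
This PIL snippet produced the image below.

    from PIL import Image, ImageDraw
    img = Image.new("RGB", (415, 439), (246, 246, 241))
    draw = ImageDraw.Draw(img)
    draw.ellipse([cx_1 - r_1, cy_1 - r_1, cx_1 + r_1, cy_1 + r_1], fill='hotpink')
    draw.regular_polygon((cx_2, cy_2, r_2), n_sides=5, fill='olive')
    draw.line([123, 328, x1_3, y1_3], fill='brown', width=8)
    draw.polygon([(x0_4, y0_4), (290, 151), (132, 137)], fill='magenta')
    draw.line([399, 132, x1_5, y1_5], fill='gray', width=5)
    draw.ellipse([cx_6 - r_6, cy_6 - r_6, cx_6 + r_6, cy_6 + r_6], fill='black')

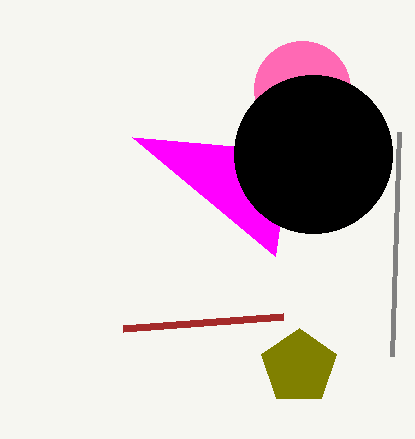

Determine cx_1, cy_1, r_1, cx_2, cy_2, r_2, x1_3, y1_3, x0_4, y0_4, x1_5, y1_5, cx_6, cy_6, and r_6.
cx_1 = 302; cy_1 = 89; r_1 = 48; cx_2 = 299; cy_2 = 367; r_2 = 39; x1_3 = 283; y1_3 = 316; x0_4 = 275; y0_4 = 256; x1_5 = 392; y1_5 = 356; cx_6 = 313; cy_6 = 154; r_6 = 79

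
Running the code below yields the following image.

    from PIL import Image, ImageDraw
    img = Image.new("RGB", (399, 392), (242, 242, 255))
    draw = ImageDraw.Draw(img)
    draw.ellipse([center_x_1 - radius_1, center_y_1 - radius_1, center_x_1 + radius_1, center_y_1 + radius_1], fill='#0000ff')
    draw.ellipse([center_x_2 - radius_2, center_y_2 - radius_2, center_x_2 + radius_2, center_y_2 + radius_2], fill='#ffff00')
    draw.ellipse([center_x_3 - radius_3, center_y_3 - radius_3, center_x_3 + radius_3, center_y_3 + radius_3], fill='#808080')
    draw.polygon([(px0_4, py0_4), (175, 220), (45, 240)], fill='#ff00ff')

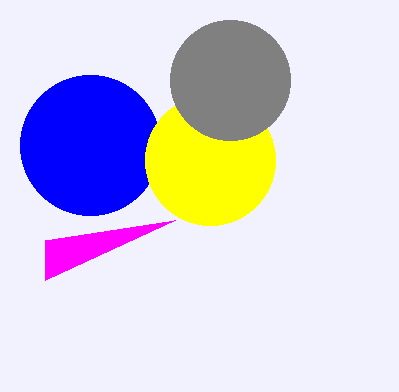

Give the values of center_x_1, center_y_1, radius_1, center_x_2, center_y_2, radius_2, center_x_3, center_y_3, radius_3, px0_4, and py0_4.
center_x_1 = 90
center_y_1 = 145
radius_1 = 70
center_x_2 = 210
center_y_2 = 160
radius_2 = 65
center_x_3 = 230
center_y_3 = 80
radius_3 = 60
px0_4 = 45
py0_4 = 280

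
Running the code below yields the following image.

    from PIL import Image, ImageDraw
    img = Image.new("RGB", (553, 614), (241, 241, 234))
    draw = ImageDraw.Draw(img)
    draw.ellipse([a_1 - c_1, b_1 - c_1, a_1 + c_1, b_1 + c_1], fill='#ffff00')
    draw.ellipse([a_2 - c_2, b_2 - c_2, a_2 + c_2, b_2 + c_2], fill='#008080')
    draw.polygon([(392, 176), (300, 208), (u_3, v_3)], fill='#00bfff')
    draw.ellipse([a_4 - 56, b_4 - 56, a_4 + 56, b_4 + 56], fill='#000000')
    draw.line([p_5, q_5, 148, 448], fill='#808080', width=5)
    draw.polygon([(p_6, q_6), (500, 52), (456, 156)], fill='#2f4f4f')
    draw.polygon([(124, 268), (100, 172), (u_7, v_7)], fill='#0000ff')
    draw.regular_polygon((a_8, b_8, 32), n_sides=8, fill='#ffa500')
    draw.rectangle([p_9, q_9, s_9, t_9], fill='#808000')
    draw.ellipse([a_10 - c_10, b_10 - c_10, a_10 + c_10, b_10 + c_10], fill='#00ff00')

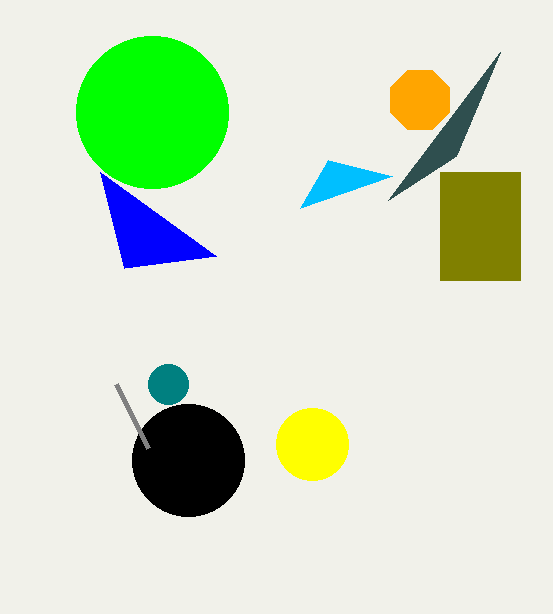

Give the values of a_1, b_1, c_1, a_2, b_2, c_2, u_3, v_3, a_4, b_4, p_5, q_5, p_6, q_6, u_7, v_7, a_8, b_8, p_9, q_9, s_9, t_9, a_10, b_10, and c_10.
a_1 = 312
b_1 = 444
c_1 = 36
a_2 = 168
b_2 = 384
c_2 = 20
u_3 = 328
v_3 = 160
a_4 = 188
b_4 = 460
p_5 = 116
q_5 = 384
p_6 = 388
q_6 = 200
u_7 = 216
v_7 = 256
a_8 = 420
b_8 = 100
p_9 = 440
q_9 = 172
s_9 = 520
t_9 = 280
a_10 = 152
b_10 = 112
c_10 = 76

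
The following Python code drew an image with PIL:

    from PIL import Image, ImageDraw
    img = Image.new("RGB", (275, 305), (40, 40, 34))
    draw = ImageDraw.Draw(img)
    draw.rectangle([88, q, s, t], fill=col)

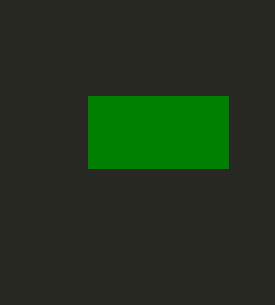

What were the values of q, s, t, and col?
q = 96; s = 228; t = 168; col = 'green'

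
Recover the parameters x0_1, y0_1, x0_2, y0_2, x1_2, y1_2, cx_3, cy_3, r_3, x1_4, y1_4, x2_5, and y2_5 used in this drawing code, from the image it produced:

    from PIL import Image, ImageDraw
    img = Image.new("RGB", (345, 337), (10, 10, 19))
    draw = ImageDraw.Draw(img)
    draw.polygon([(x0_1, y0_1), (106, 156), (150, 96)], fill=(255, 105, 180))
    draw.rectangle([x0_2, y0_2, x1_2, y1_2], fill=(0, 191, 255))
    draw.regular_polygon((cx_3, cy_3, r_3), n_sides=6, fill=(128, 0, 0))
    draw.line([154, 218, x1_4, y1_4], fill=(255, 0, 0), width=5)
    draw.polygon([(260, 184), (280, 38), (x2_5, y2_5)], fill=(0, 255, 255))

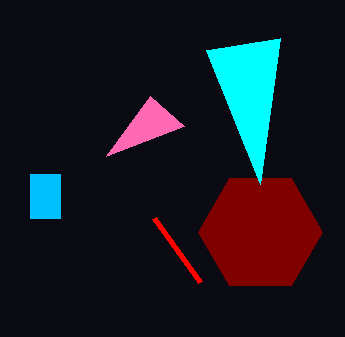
x0_1 = 184, y0_1 = 126, x0_2 = 30, y0_2 = 174, x1_2 = 60, y1_2 = 218, cx_3 = 260, cy_3 = 232, r_3 = 62, x1_4 = 200, y1_4 = 282, x2_5 = 206, y2_5 = 50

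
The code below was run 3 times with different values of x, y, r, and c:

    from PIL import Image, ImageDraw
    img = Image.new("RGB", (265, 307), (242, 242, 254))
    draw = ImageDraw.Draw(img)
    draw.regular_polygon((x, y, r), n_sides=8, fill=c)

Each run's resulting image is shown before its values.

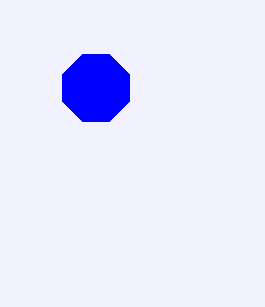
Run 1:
x = 96; y = 88; r = 36; c = 'blue'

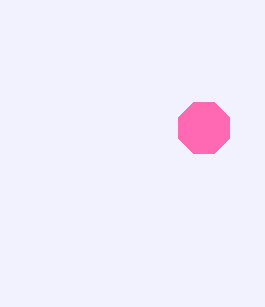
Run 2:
x = 204, y = 128, r = 28, c = 'hotpink'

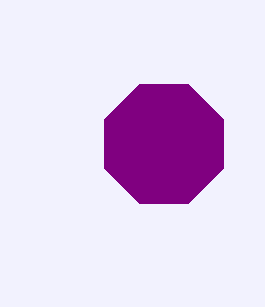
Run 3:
x = 164
y = 144
r = 64
c = 'purple'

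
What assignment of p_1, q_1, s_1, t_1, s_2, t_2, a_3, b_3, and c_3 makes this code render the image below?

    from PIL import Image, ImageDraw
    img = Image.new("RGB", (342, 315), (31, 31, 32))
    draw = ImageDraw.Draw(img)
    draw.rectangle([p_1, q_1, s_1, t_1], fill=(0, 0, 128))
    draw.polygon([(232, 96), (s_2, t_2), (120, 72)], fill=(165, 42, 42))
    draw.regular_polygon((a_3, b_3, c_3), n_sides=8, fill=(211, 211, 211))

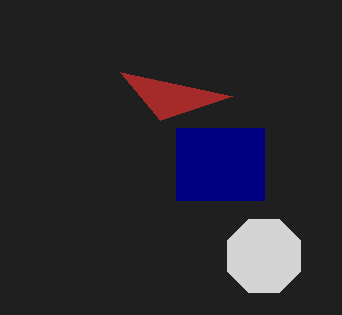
p_1 = 176; q_1 = 128; s_1 = 264; t_1 = 200; s_2 = 160; t_2 = 120; a_3 = 264; b_3 = 256; c_3 = 40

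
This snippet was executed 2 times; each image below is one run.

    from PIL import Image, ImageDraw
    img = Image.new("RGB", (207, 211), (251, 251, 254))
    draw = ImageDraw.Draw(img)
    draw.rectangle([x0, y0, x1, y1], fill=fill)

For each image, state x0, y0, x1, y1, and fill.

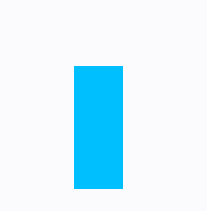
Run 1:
x0 = 74; y0 = 66; x1 = 122; y1 = 188; fill = 'deepskyblue'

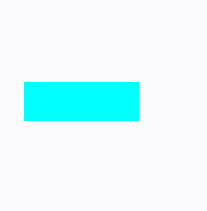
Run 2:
x0 = 24, y0 = 82, x1 = 138, y1 = 120, fill = 'cyan'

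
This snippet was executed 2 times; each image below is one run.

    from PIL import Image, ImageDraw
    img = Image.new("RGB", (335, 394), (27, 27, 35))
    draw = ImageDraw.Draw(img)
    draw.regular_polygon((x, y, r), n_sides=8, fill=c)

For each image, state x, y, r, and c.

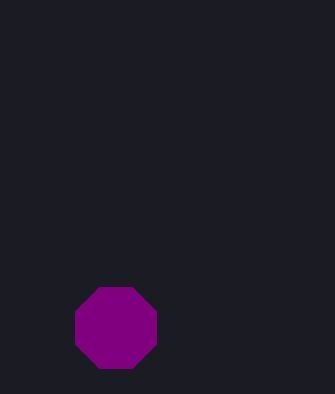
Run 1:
x = 116; y = 328; r = 44; c = 'purple'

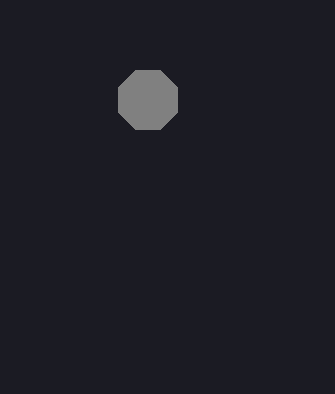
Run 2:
x = 148
y = 100
r = 32
c = 'gray'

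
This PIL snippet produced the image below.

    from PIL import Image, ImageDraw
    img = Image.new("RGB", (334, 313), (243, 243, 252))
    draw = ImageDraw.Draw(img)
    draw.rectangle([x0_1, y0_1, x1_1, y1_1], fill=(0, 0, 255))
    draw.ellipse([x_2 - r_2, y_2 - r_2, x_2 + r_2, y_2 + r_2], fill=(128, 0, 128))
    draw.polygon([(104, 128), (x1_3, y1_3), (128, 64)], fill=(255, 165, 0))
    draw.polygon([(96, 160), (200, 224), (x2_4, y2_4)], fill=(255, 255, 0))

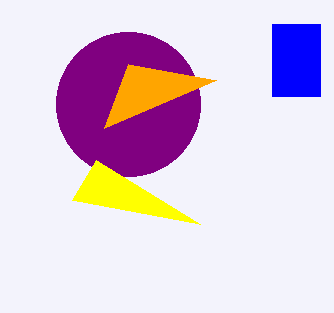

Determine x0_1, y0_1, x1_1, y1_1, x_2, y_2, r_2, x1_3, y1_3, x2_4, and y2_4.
x0_1 = 272, y0_1 = 24, x1_1 = 320, y1_1 = 96, x_2 = 128, y_2 = 104, r_2 = 72, x1_3 = 216, y1_3 = 80, x2_4 = 72, y2_4 = 200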